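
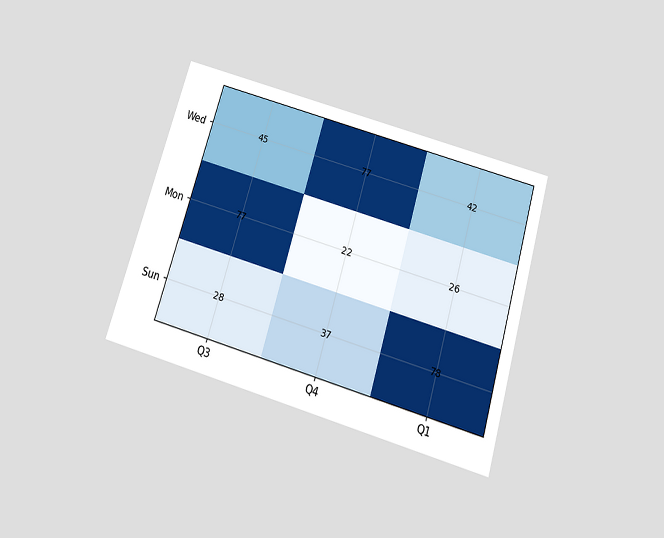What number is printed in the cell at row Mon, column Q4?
22

The chart is tilted about 17° clockwise and viewed slightly from below. The (Mon, Q4) cell reads 22.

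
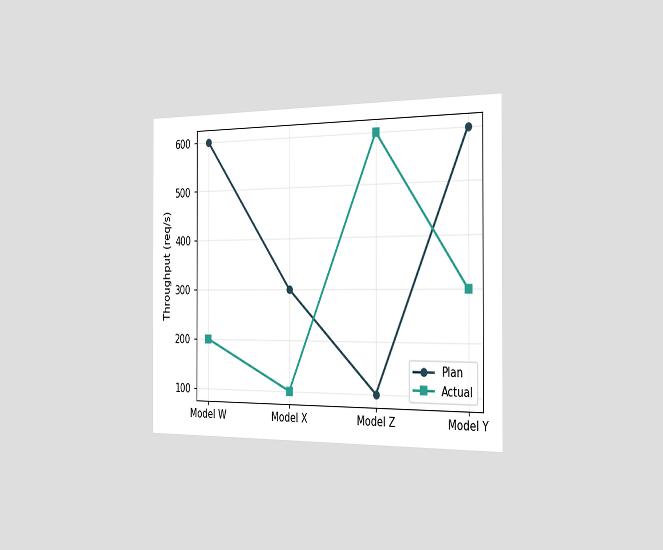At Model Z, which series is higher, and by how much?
Actual, by 500req/s

The chart is viewed slightly from the right. At Model Z, Actual sits above the other line by 500req/s.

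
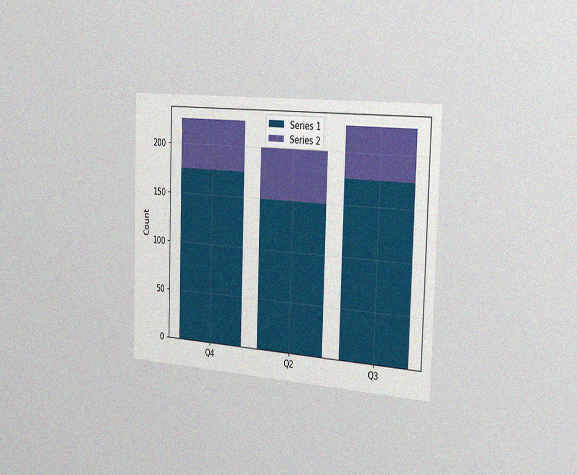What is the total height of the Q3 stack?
The chart is viewed slightly from the right, with some photo noise. The Q3 stack's top reaches 225 on the y-axis.

225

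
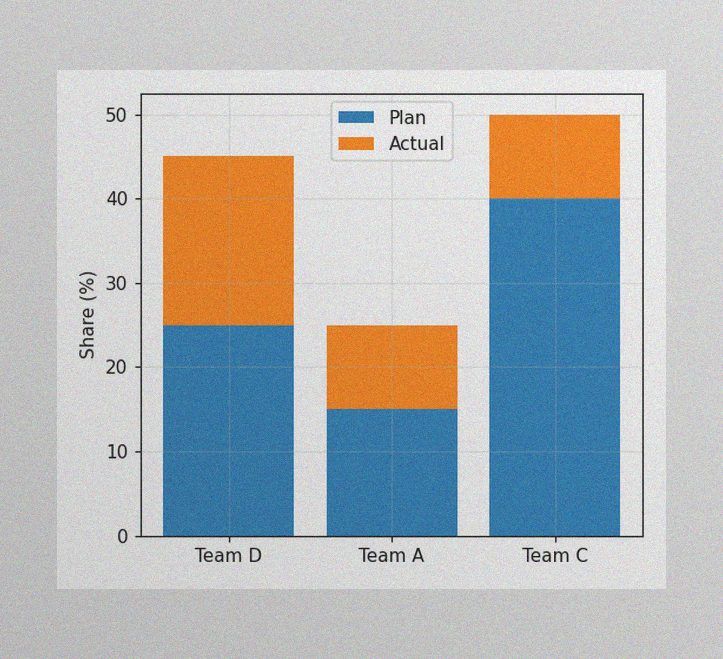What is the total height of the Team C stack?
The image has some photo noise and uneven lighting. The Team C stack's top reaches 50% on the y-axis.

50%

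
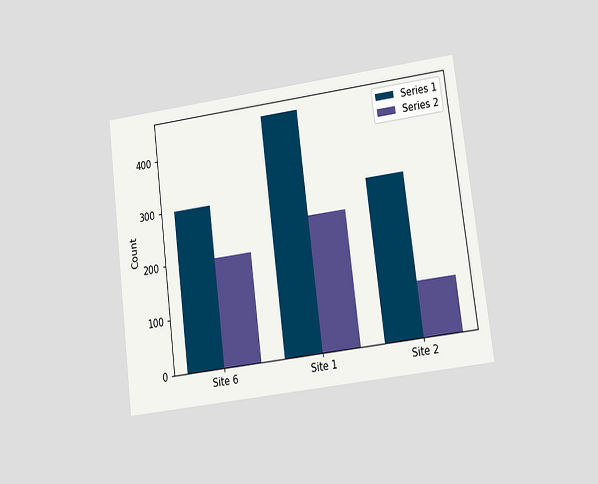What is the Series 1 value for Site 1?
The chart is tilted about 7° counter-clockwise and viewed at a slight angle. The Series 1 bar at Site 1 reaches 450 on the y-axis.

450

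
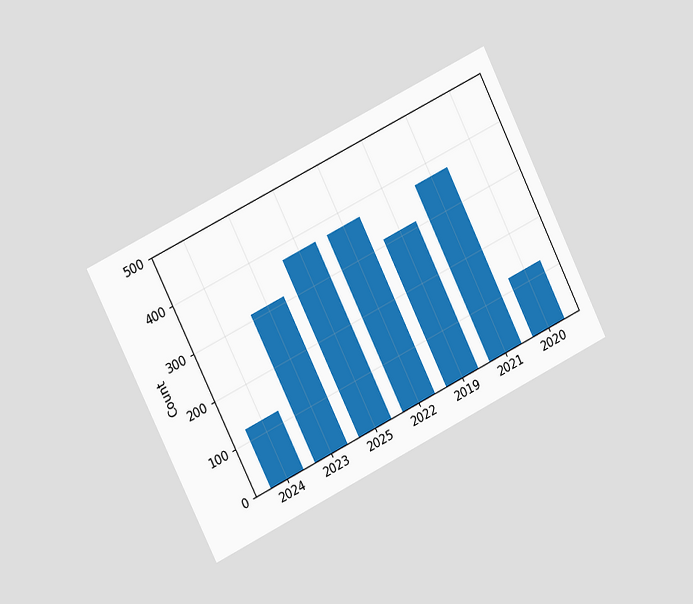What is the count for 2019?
310

The chart is tilted about 26° counter-clockwise and viewed slightly from the left. Reading along the chart's y-axis, the 2019 bar reaches 310.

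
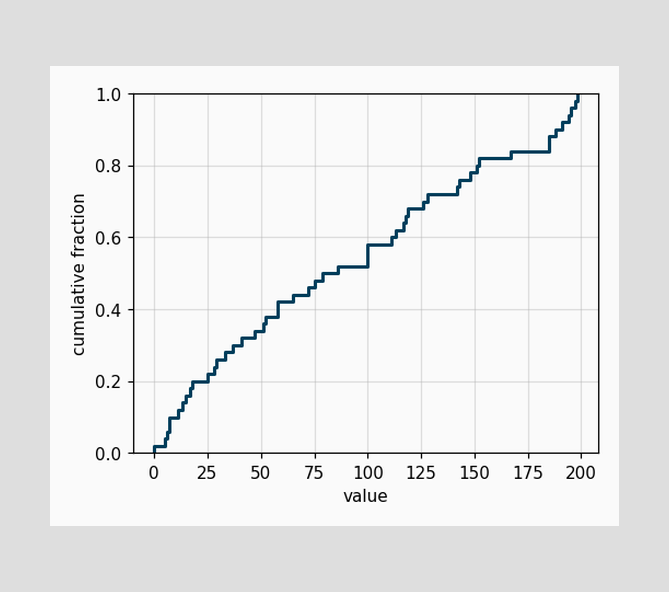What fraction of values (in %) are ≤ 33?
28%

At x=33 the ECDF step is at 28%.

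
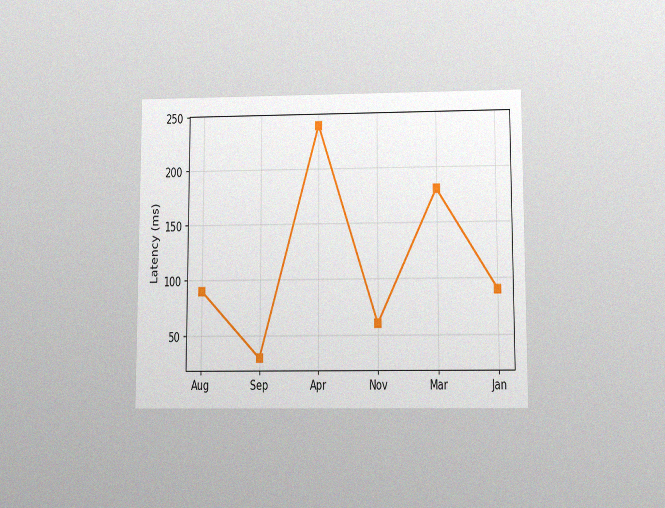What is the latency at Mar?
180ms

The chart is viewed slightly from below, with some photo noise. At Mar, the line is at 180ms.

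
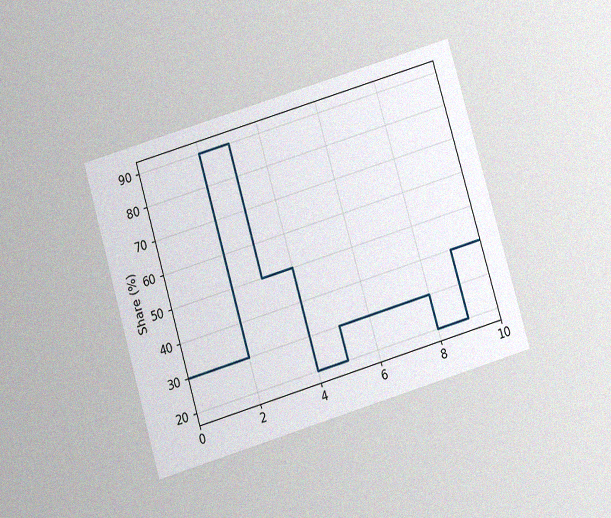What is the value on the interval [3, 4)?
50%

The chart is tilted about 16° counter-clockwise and viewed slightly from below, with some photo noise. On [3, 4) the step sits at 50%.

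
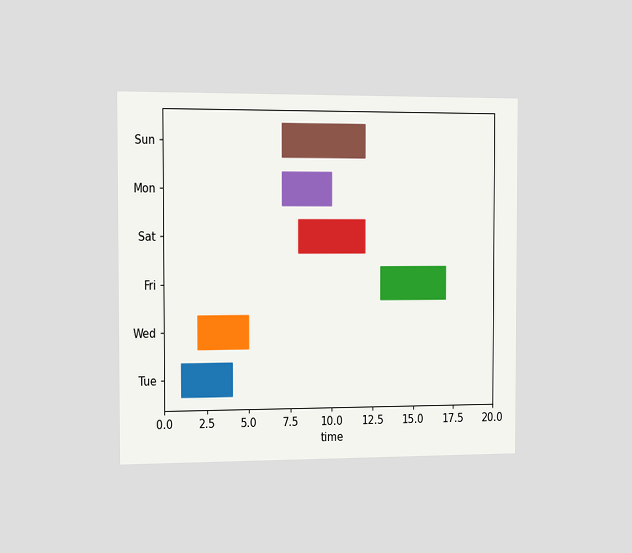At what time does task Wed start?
2

The chart is viewed slightly from the left. The Wed bar begins at t=2.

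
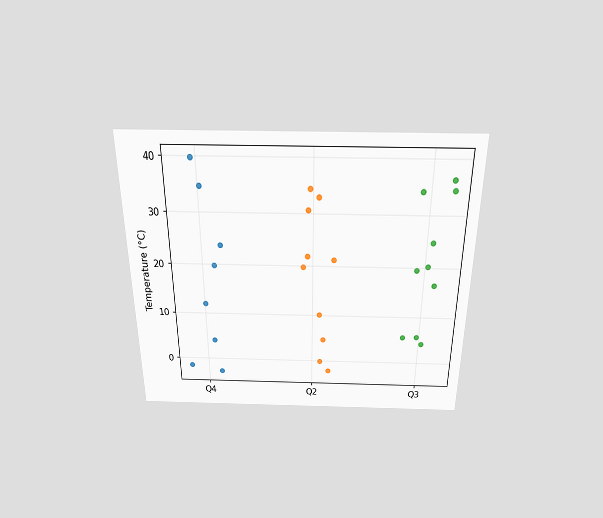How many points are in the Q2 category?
10

The chart is viewed slightly from above. Counting the markers in the Q2 column gives 10.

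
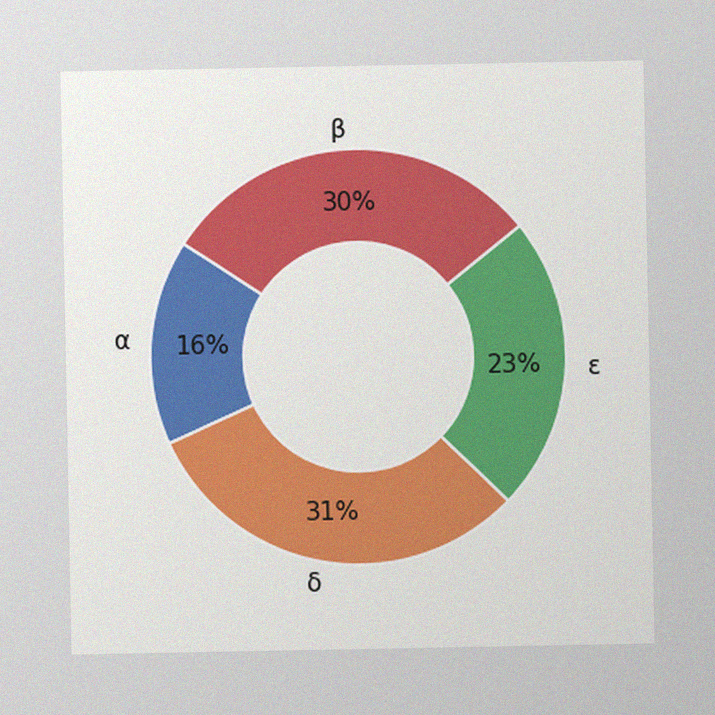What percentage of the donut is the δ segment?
31%

The image has some photo noise and uneven lighting. The δ segment takes up 31% of the ring.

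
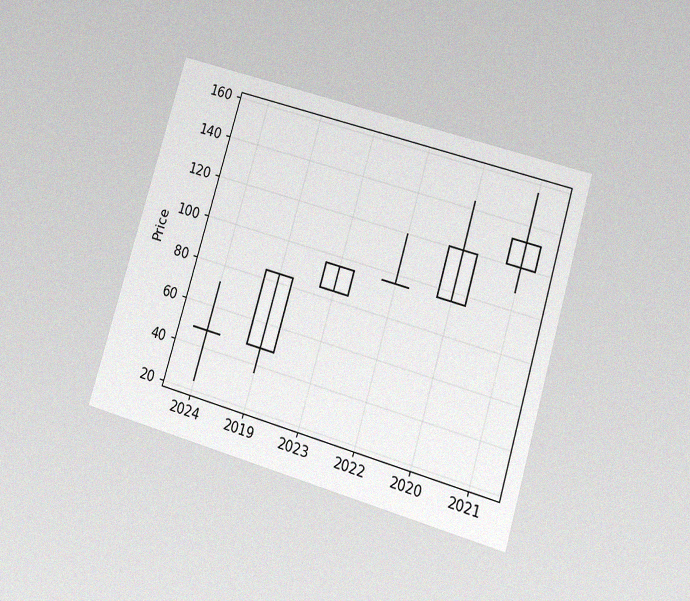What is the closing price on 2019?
84

The chart is tilted about 16° clockwise and viewed at a slight angle, with some photo noise. The 2019 candle closes at 84.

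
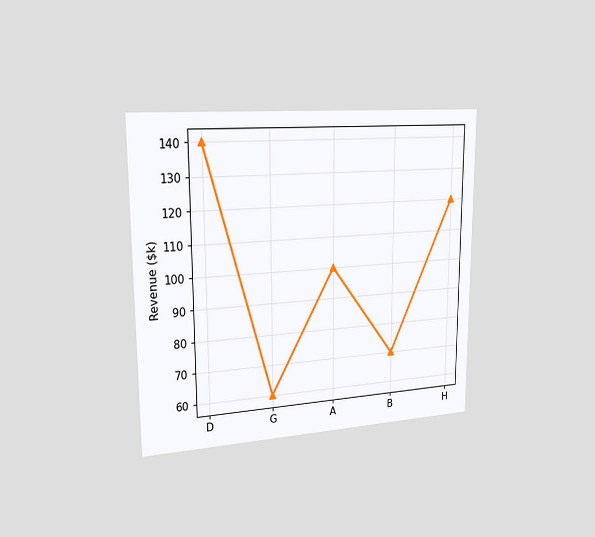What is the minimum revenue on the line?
$60k

The chart is viewed slightly from the left. The lowest point is at G, and reading across to the y-axis gives $60k.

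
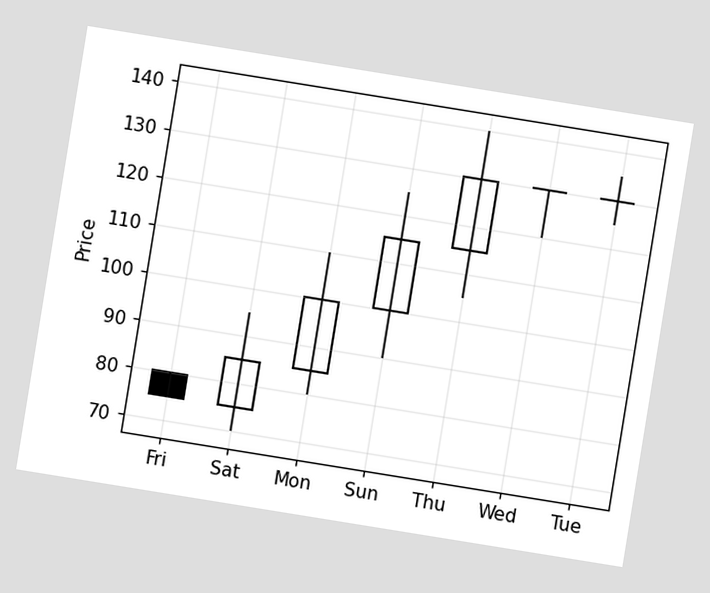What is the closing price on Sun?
115

The chart is tilted about 9° clockwise. The Sun candle closes at 115.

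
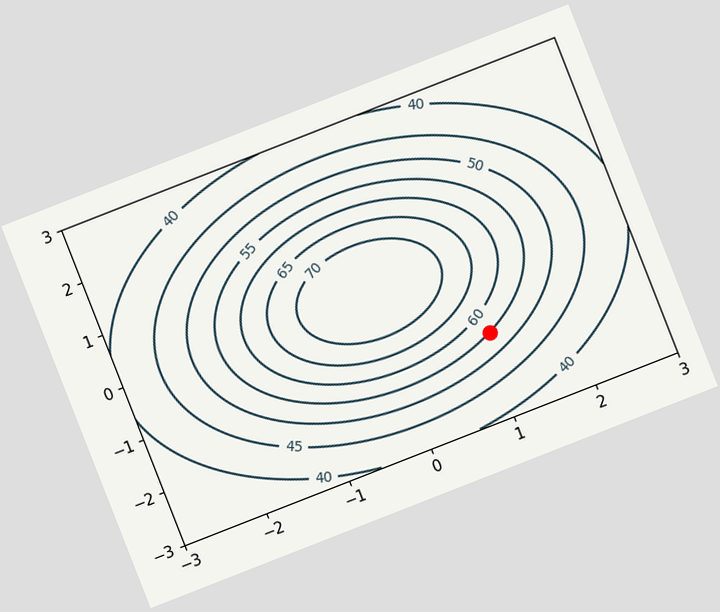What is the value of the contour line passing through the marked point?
55

The chart is tilted about 21° counter-clockwise. The marked point sits on the contour labelled 55.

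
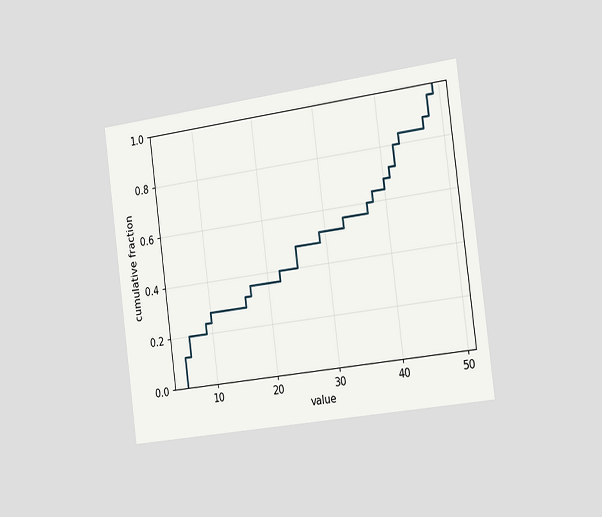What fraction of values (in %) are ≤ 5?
12%

The chart is tilted about 7° counter-clockwise and viewed slightly from the right. At x=5 the ECDF step is at 12%.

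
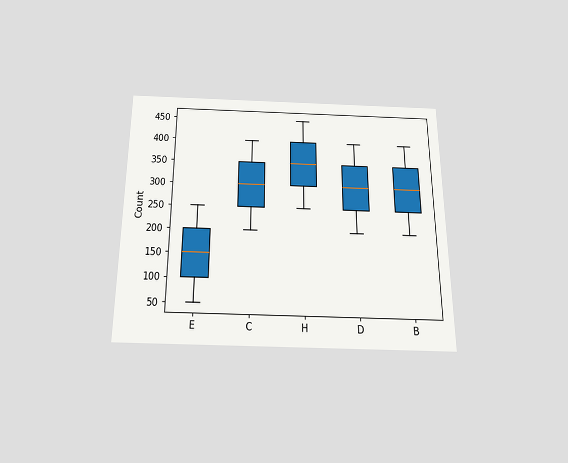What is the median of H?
The chart is viewed slightly from below. The median line in the H box sits at 350.

350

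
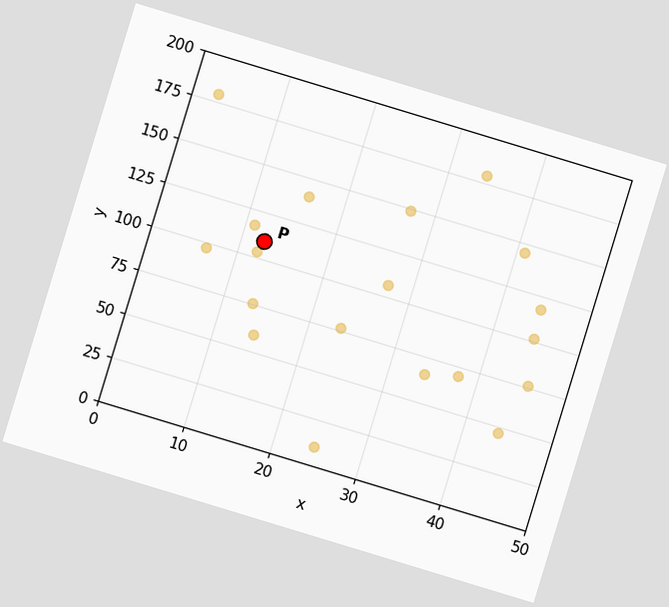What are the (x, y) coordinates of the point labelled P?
(12.5, 110)

The chart is tilted about 17° clockwise. Following the gridlines from P to each axis, P sits at (12.5, 110).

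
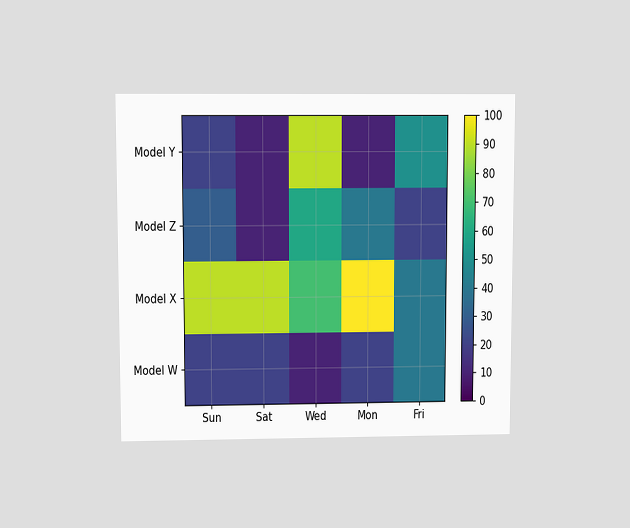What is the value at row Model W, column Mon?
20

The chart is viewed slightly from above. Matching cell (Model W, Mon) against the colorbar gives 20.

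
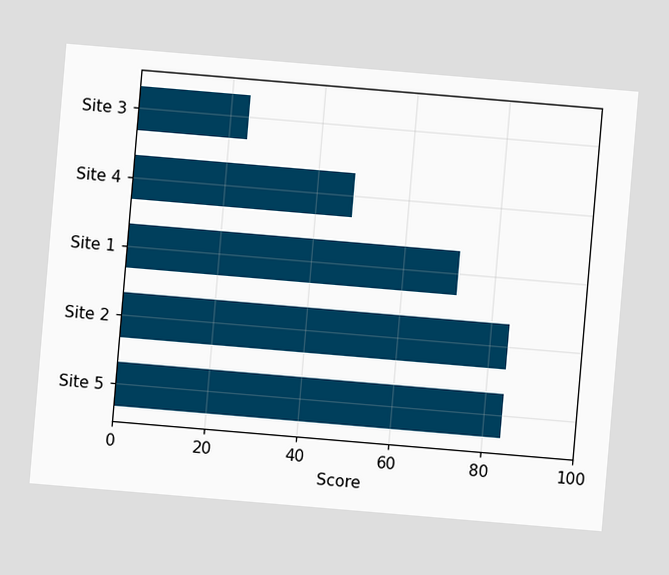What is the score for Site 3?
The chart is tilted about 5° clockwise. Reading along the chart's x-axis, the Site 3 bar reaches 24.

24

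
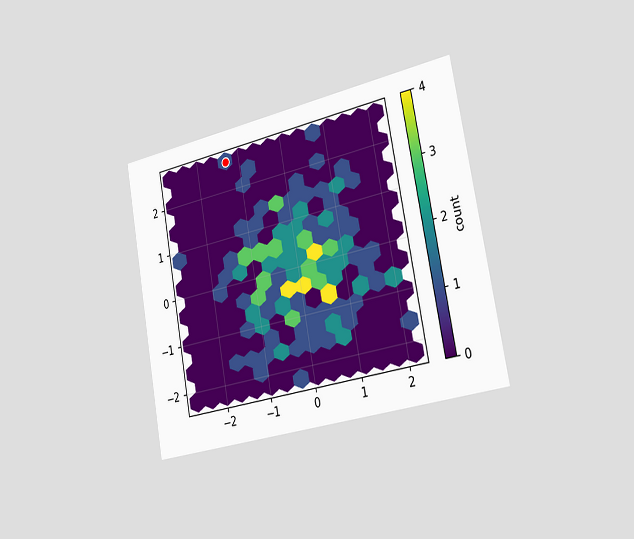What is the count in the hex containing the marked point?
1

The chart is tilted about 10° counter-clockwise and viewed slightly from the right. The marked hex reads 1 on the colorbar.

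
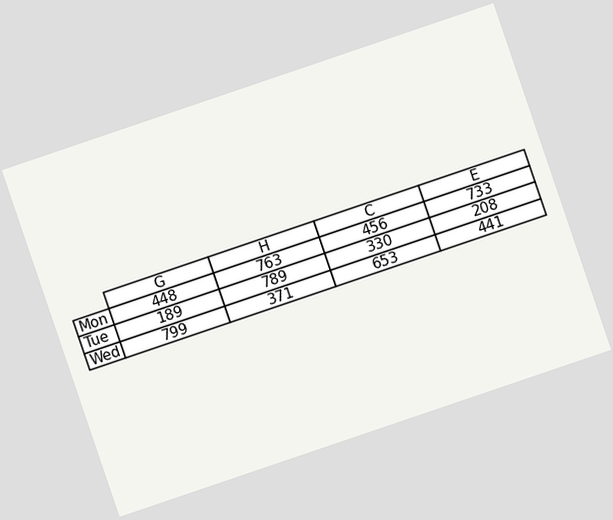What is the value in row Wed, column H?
The chart is tilted about 19° counter-clockwise. The (Wed, H) cell reads 371.

371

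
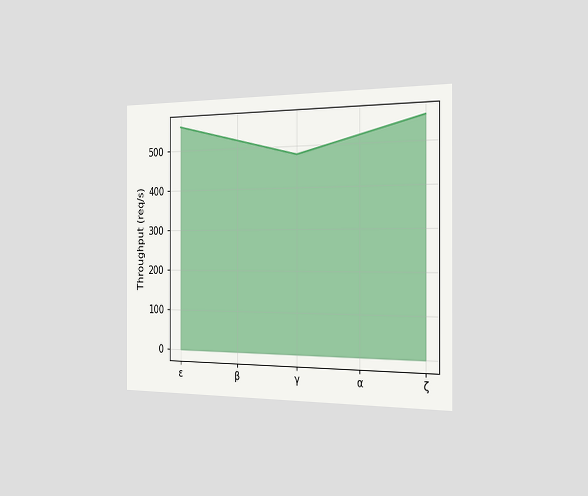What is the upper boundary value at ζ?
560req/s

The chart is viewed slightly from the right. At ζ the upper boundary is at 560req/s.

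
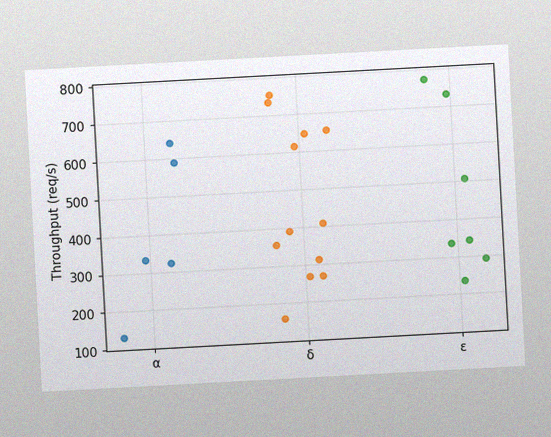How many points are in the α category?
The chart is tilted about 3° counter-clockwise, with some photo noise. Counting the markers in the α column gives 5.

5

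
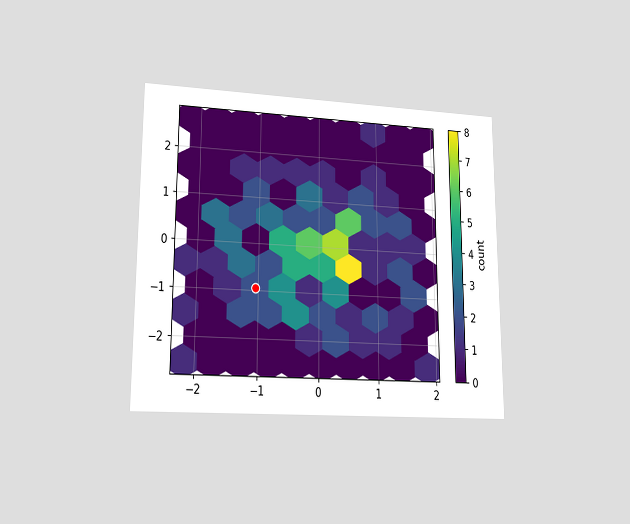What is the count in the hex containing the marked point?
The chart is viewed at a slight angle. The marked hex reads 2 on the colorbar.

2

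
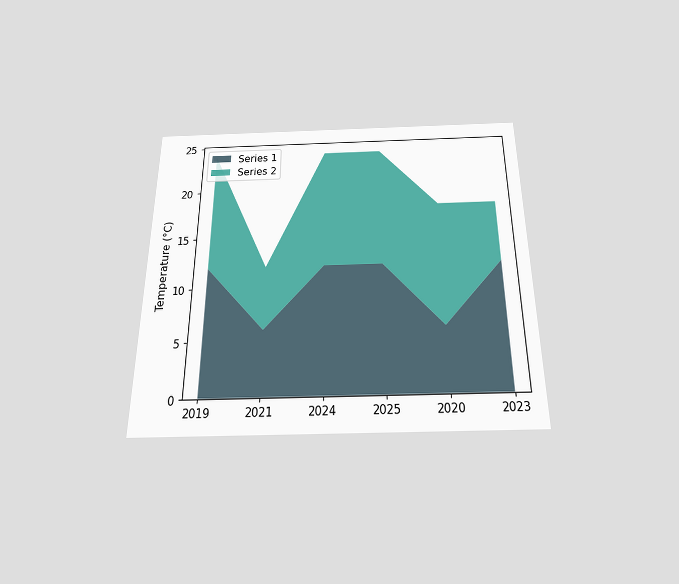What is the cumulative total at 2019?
24°C

The chart is viewed slightly from below. The stacked total at 2019 reaches 24°C.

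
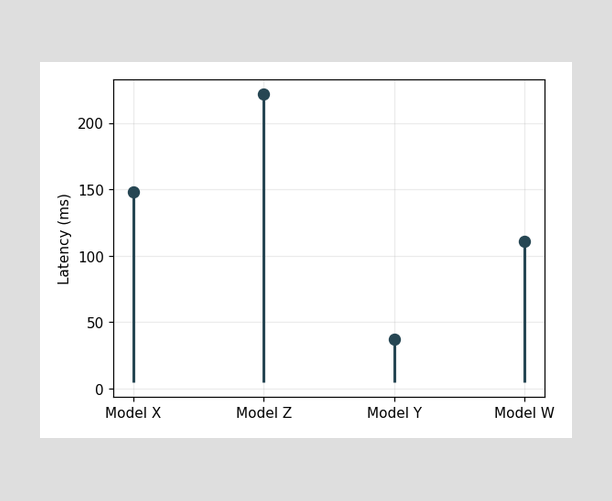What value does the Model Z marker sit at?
222ms

The Model Z marker sits at 222ms.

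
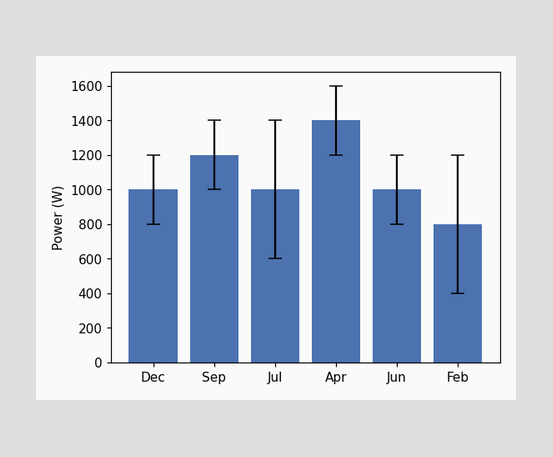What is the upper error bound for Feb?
1200W

The Feb bar's upper whisker reaches 1200W.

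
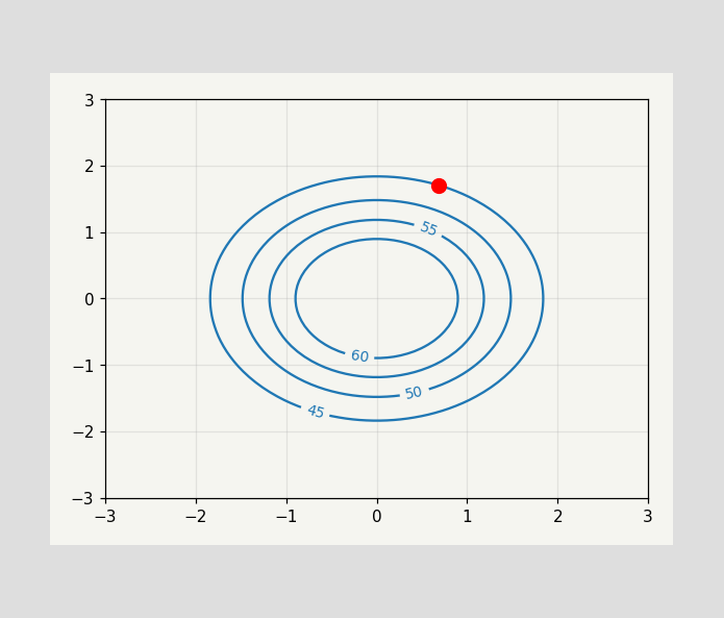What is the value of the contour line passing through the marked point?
The marked point sits on the contour labelled 45.

45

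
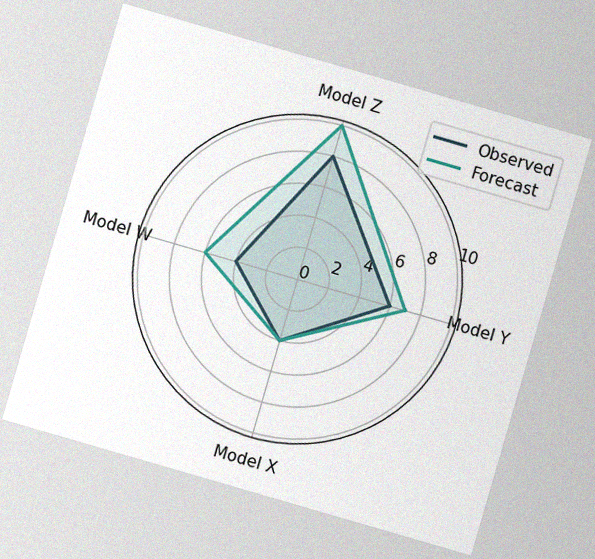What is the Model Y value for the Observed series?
The chart is tilted about 16° clockwise, with some photo noise. On the Model Y axis, Observed reaches 6.

6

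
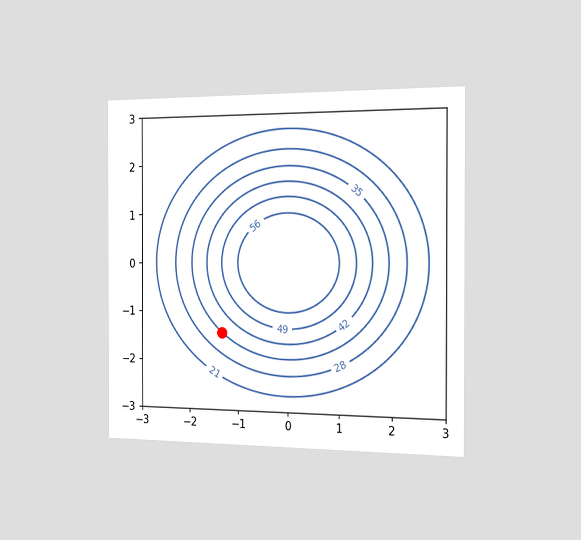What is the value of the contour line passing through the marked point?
35

The chart is viewed slightly from the right. The marked point sits on the contour labelled 35.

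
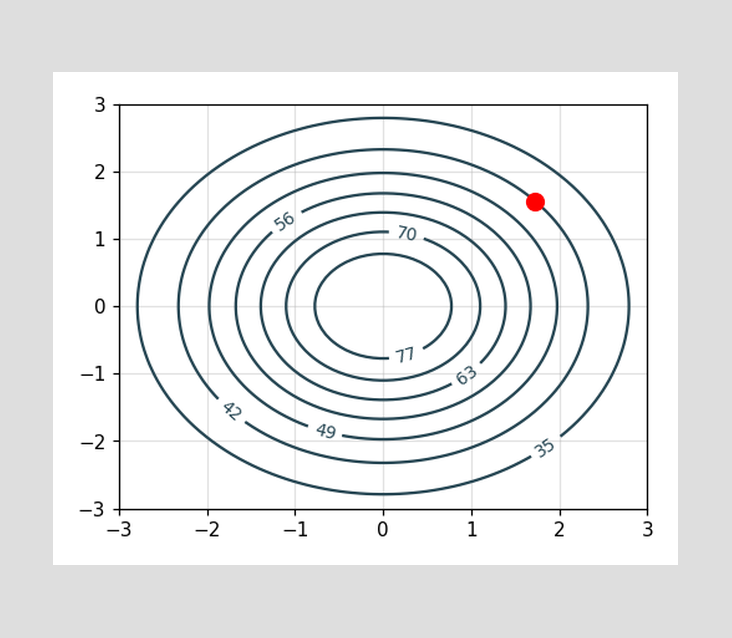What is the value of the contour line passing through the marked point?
42

The marked point sits on the contour labelled 42.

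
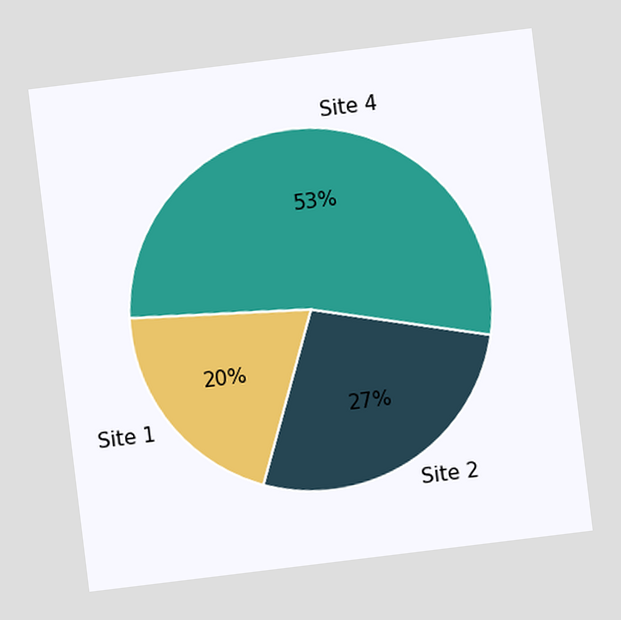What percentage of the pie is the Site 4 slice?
53%

The chart is tilted about 7° counter-clockwise. The Site 4 slice takes up 53% of the pie.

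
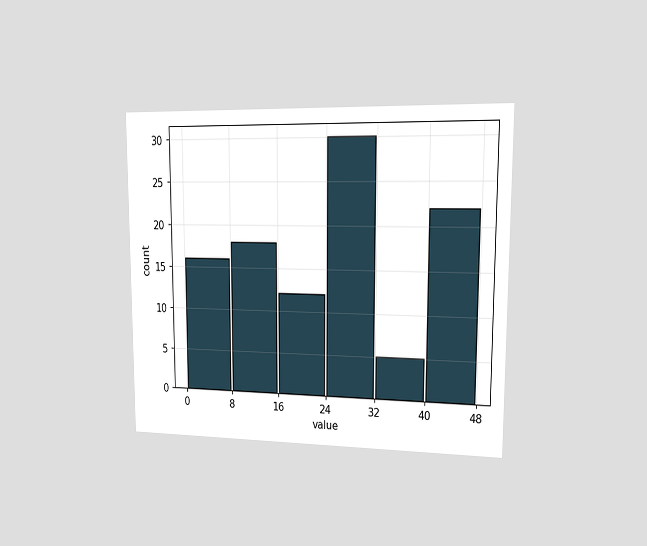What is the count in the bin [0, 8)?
16

The chart is viewed slightly from the right. The [0, 8) bin has height 16.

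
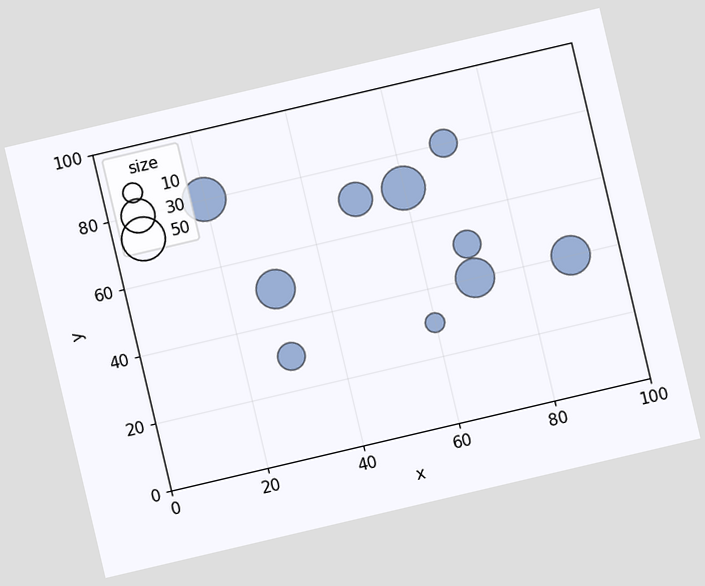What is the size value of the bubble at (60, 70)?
50

The chart is tilted about 13° counter-clockwise. Matching the bubble at (60, 70) against the size legend gives 50.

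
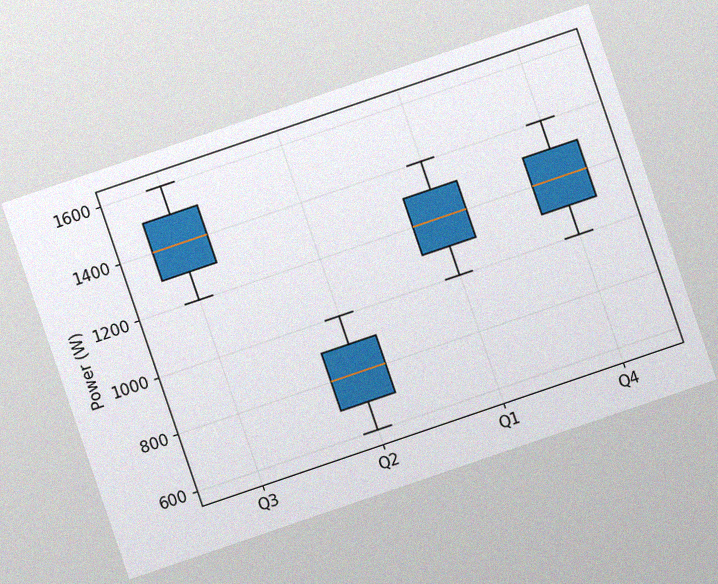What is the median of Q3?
1400W

The chart is tilted about 19° counter-clockwise, with some photo noise. The median line in the Q3 box sits at 1400W.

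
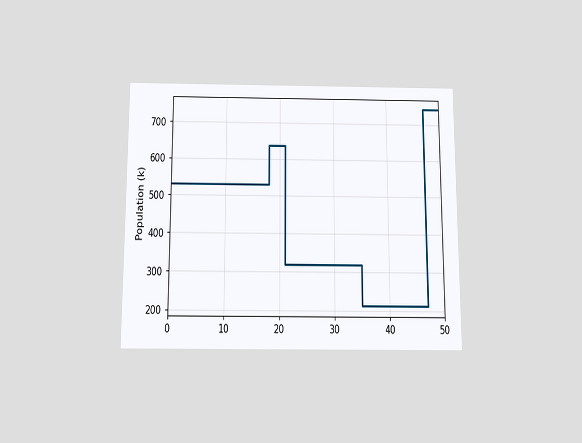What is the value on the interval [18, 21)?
The chart is viewed slightly from below. On [18, 21) the step sits at 636k.

636k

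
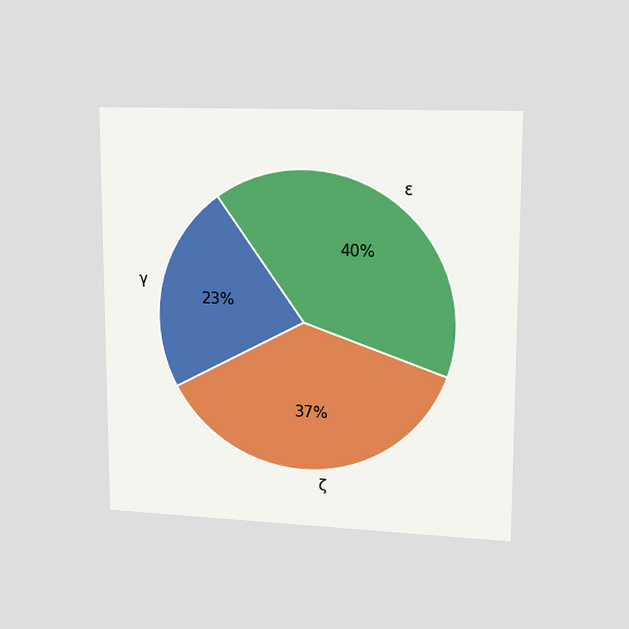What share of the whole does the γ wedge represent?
23%

The chart is viewed slightly from the right. The γ slice takes up 23% of the pie.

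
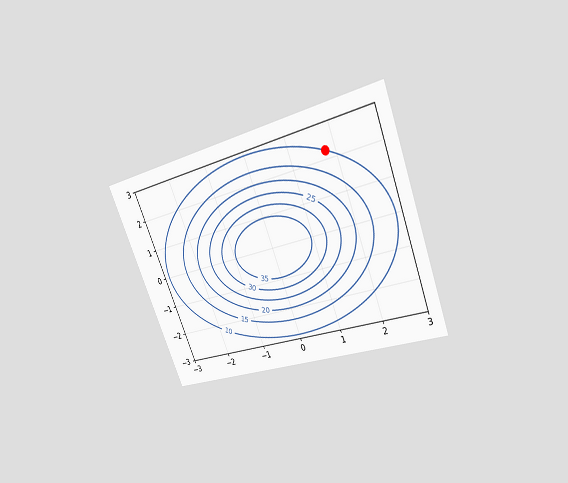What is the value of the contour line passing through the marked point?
10

The chart is tilted about 21° counter-clockwise and viewed at a slight angle. The marked point sits on the contour labelled 10.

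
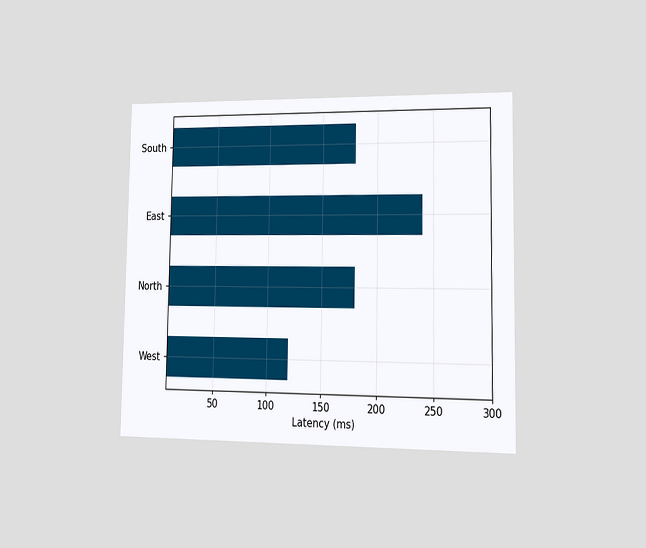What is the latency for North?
180ms

The chart is viewed slightly from the right. Reading along the chart's x-axis, the North bar reaches 180ms.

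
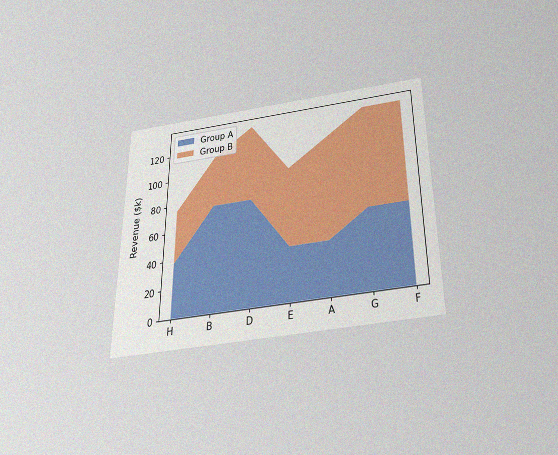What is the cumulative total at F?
The chart is viewed slightly from below, with some photo noise. The stacked total at F reaches $133k.

$133k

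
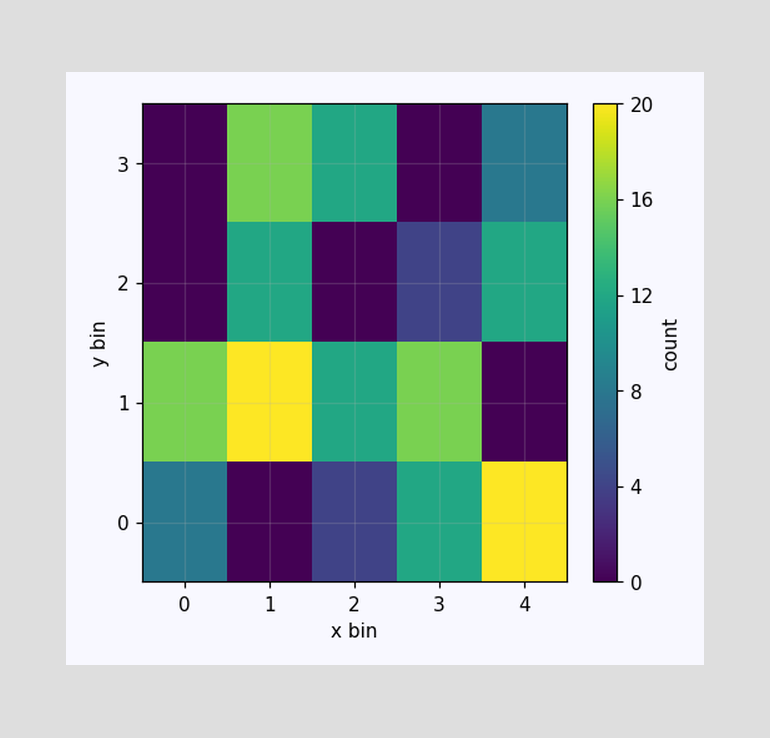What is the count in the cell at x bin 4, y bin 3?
Matching the cell (4, 3) against the colorbar gives 8.

8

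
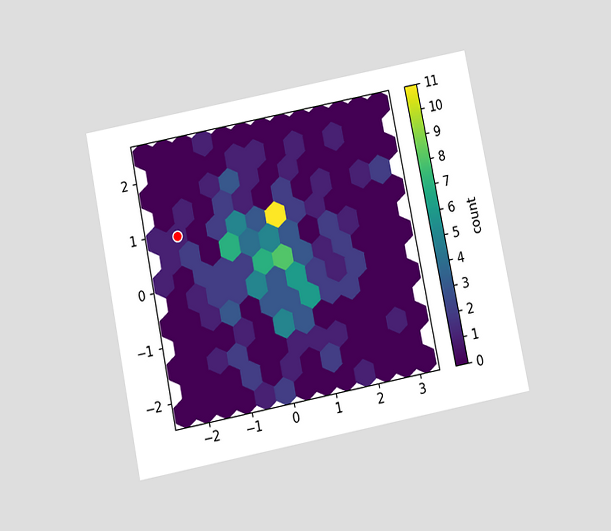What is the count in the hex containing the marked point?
1

The chart is tilted about 11° counter-clockwise and viewed slightly from below. The marked hex reads 1 on the colorbar.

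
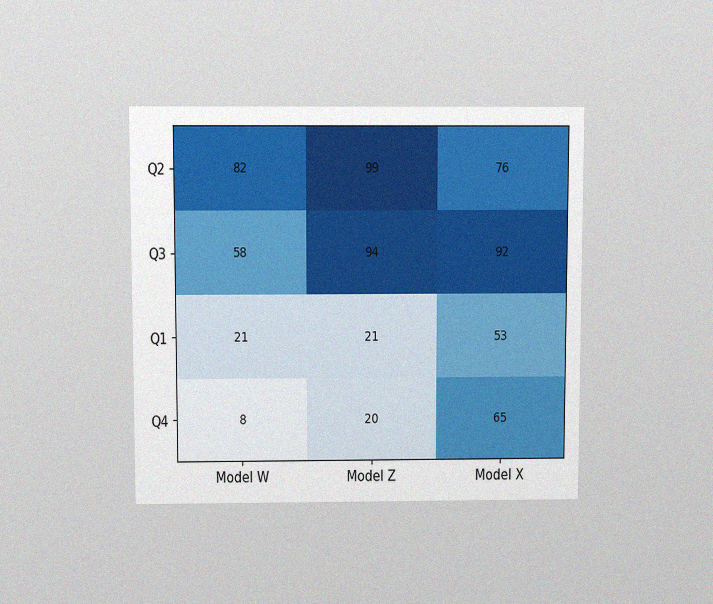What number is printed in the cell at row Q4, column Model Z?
20

The chart is viewed slightly from above, with some photo noise. The (Q4, Model Z) cell reads 20.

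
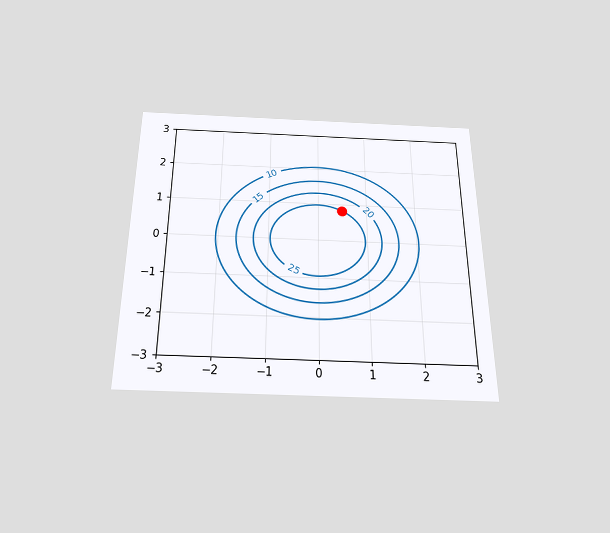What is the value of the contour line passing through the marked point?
25

The chart is viewed slightly from below. The marked point sits on the contour labelled 25.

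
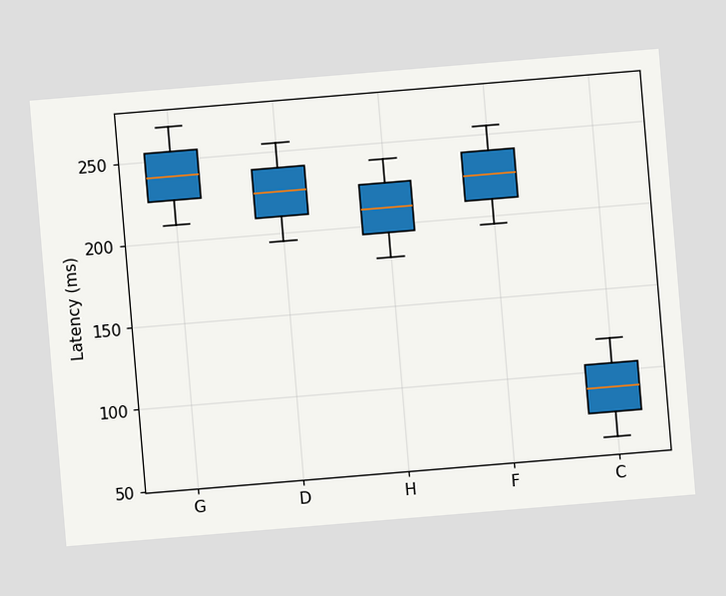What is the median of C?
The chart is tilted about 5° counter-clockwise. The median line in the C box sits at 90ms.

90ms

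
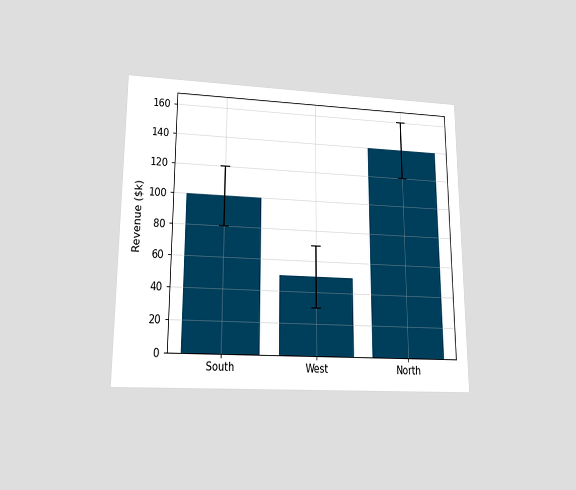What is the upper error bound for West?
The chart is viewed slightly from below. The West bar's upper whisker reaches $70k.

$70k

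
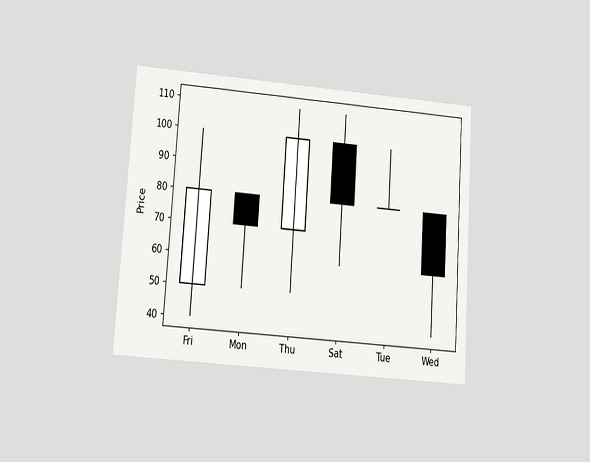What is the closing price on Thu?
100

The chart is tilted about 4° clockwise and viewed at a slight angle. The Thu candle closes at 100.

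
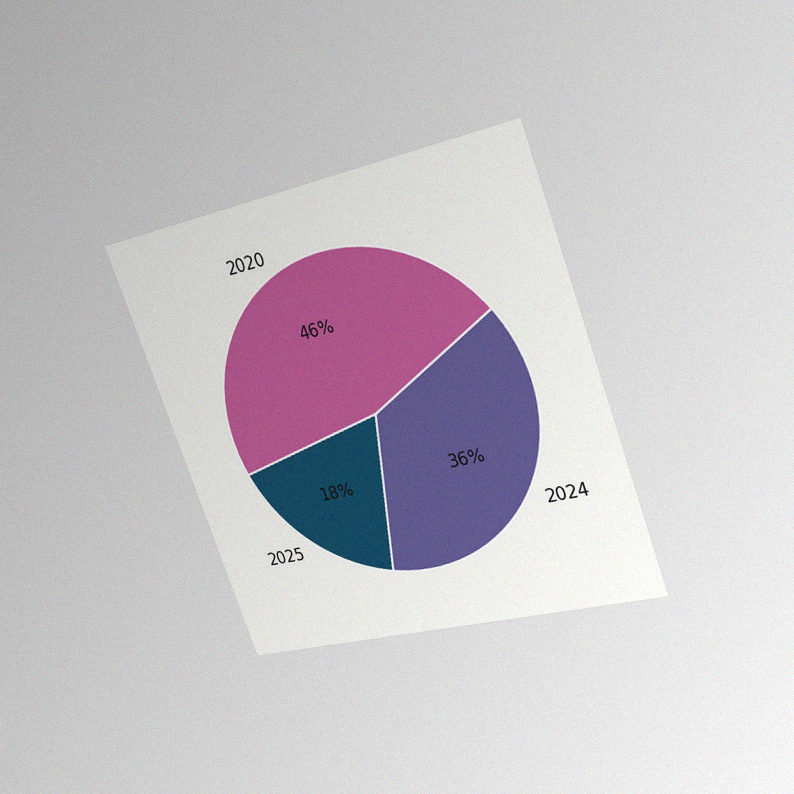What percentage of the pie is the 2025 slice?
The chart is tilted about 20° counter-clockwise and viewed at a slight angle, with some photo noise. The 2025 slice takes up 18% of the pie.

18%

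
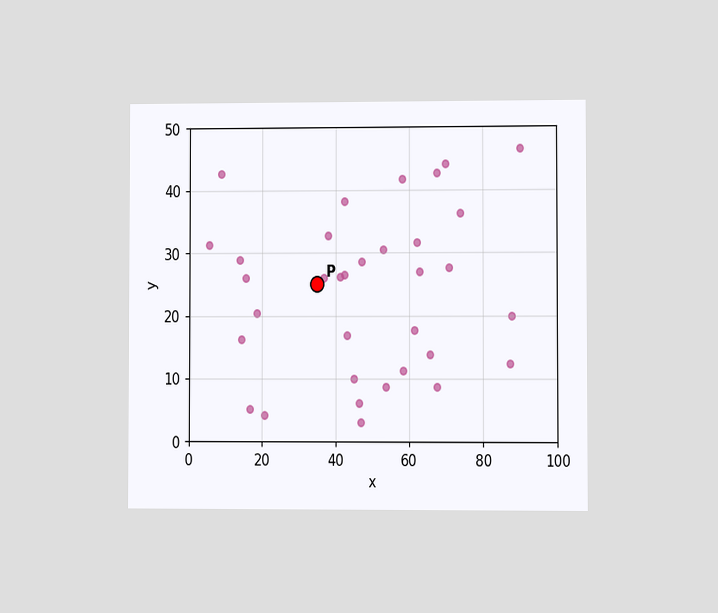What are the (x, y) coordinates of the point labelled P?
(35, 25)

The chart is viewed at a slight angle. Following the gridlines from P to each axis, P sits at (35, 25).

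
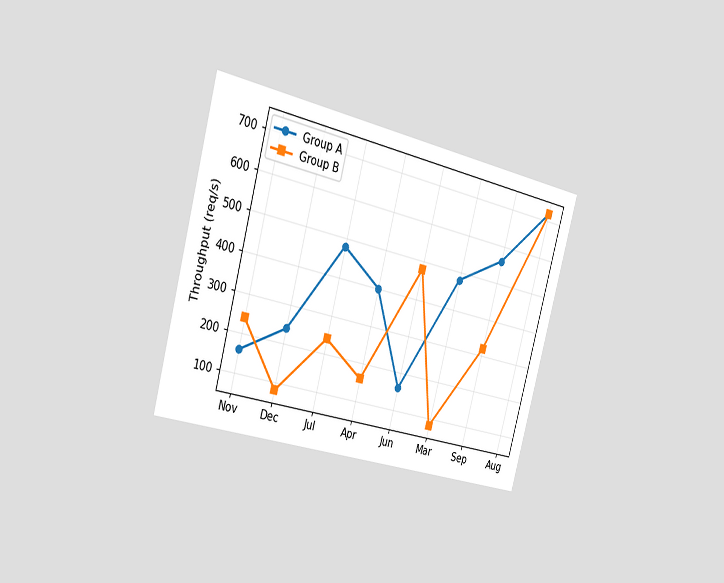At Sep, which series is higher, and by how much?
The chart is tilted about 15° clockwise and viewed slightly from the left. At Sep, Group A sits above the other line by 240req/s.

Group A, by 240req/s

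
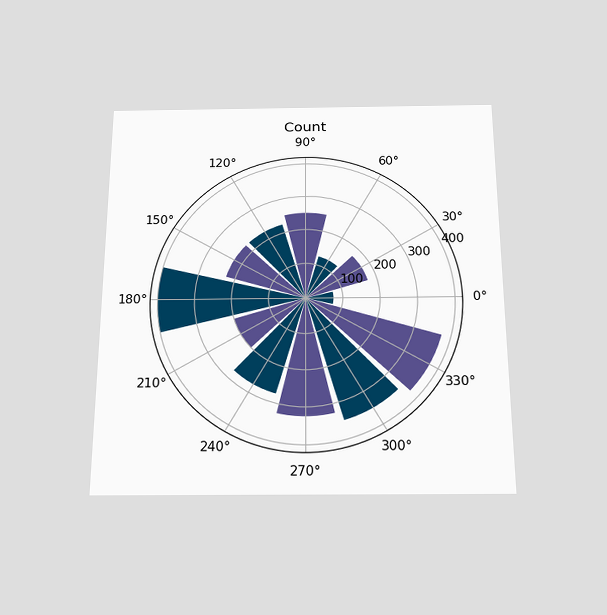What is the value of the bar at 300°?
350

The chart is viewed slightly from below. The bar at 300° reaches 350 on the radial axis.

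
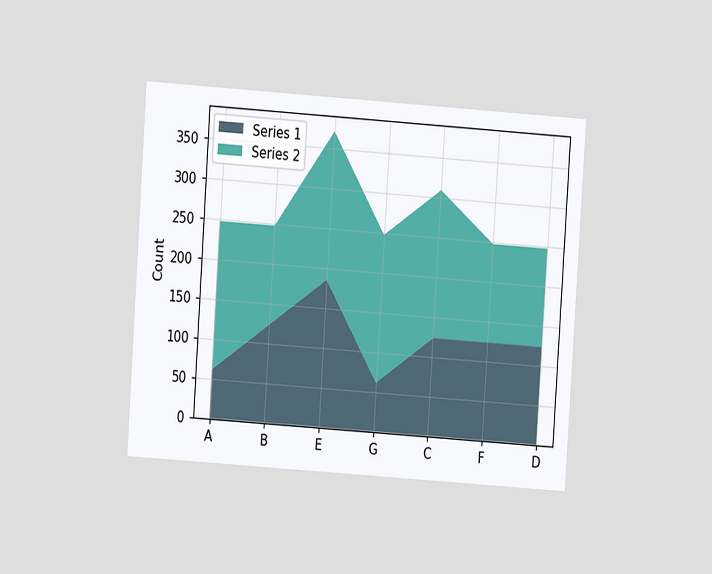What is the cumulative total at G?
248

The chart is tilted about 4° clockwise and viewed at a slight angle. The stacked total at G reaches 248.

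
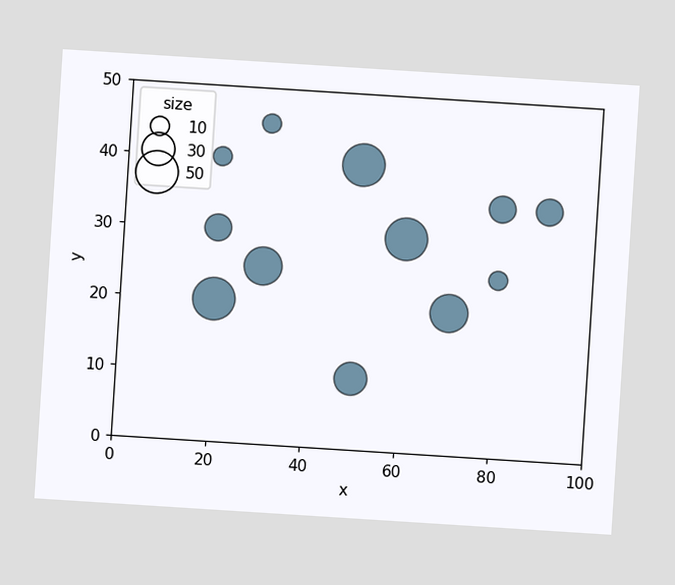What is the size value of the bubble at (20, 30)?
The chart is tilted about 4° clockwise. Matching the bubble at (20, 30) against the size legend gives 20.

20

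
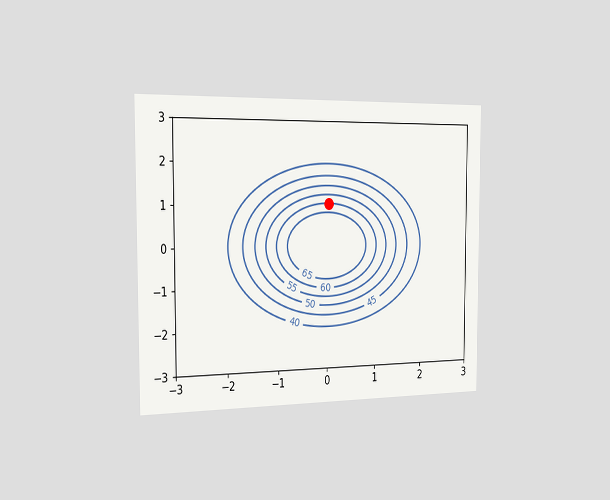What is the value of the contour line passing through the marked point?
The chart is viewed slightly from the left. The marked point sits on the contour labelled 60.

60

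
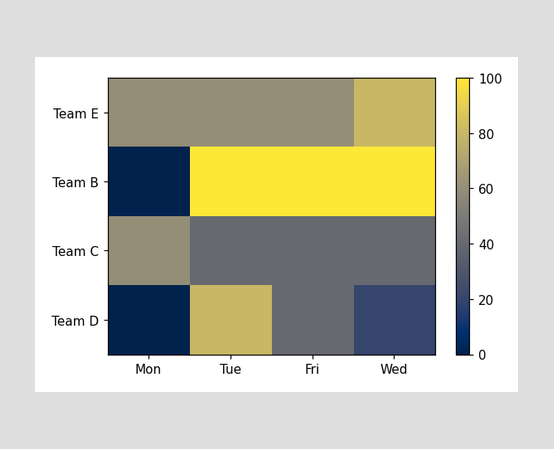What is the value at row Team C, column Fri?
40

Matching cell (Team C, Fri) against the colorbar gives 40.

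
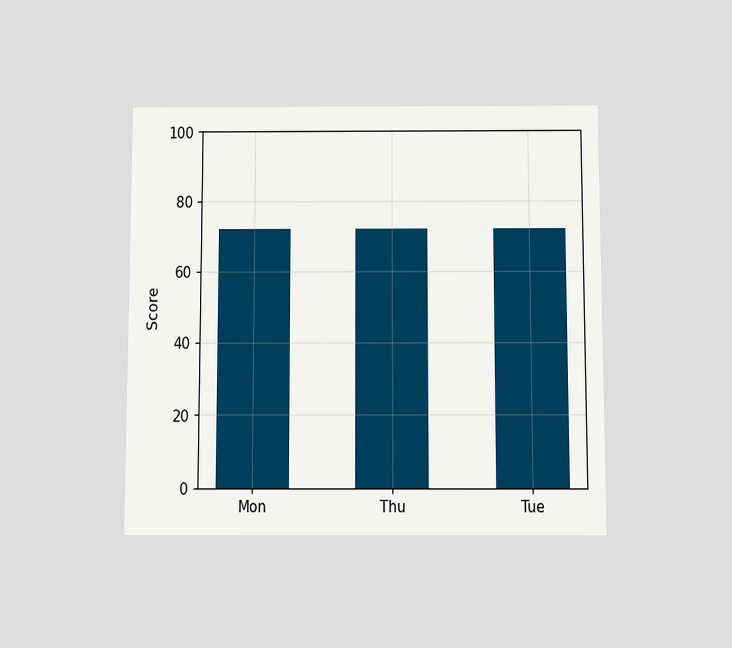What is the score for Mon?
The chart is viewed slightly from below. Reading along the chart's y-axis, the Mon bar reaches 72.

72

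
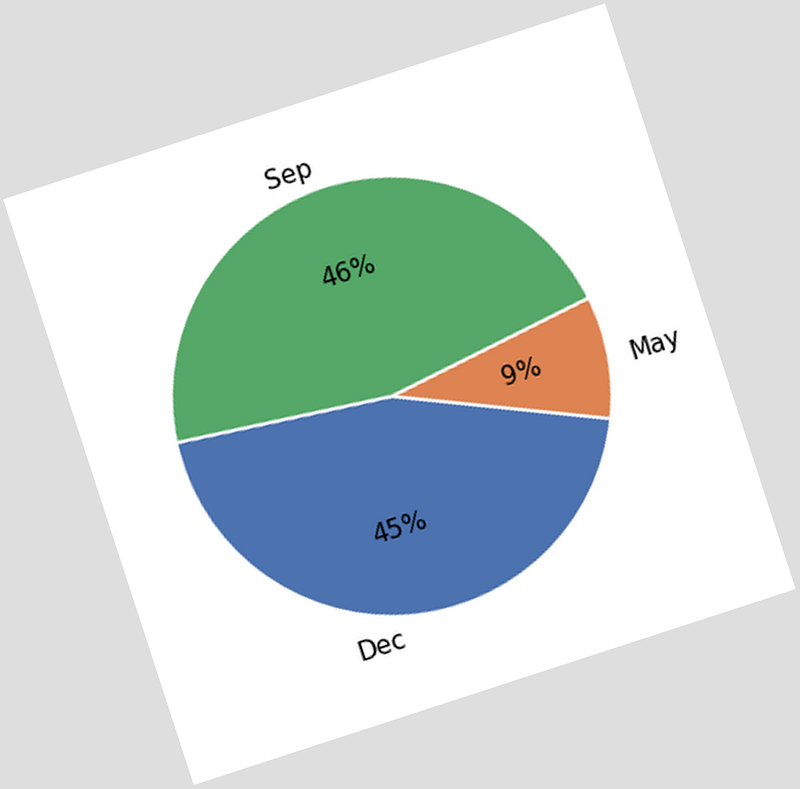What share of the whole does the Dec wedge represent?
The chart is tilted about 18° counter-clockwise. The Dec slice takes up 45% of the pie.

45%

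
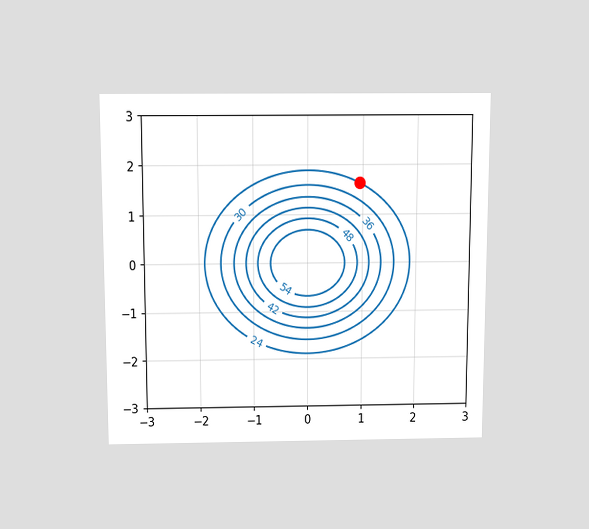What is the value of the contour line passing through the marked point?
24

The chart is viewed slightly from above. The marked point sits on the contour labelled 24.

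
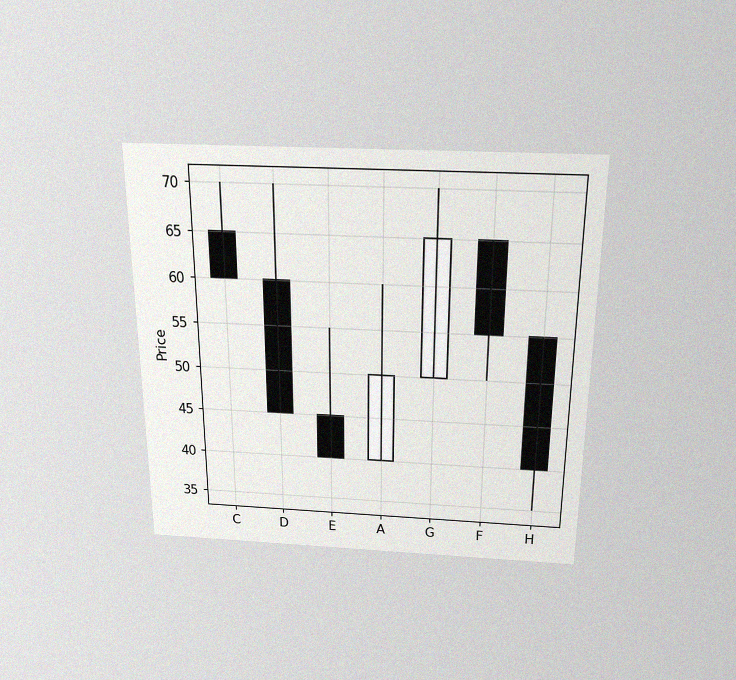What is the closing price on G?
The chart is viewed slightly from above, with some photo noise. The G candle closes at 65.

65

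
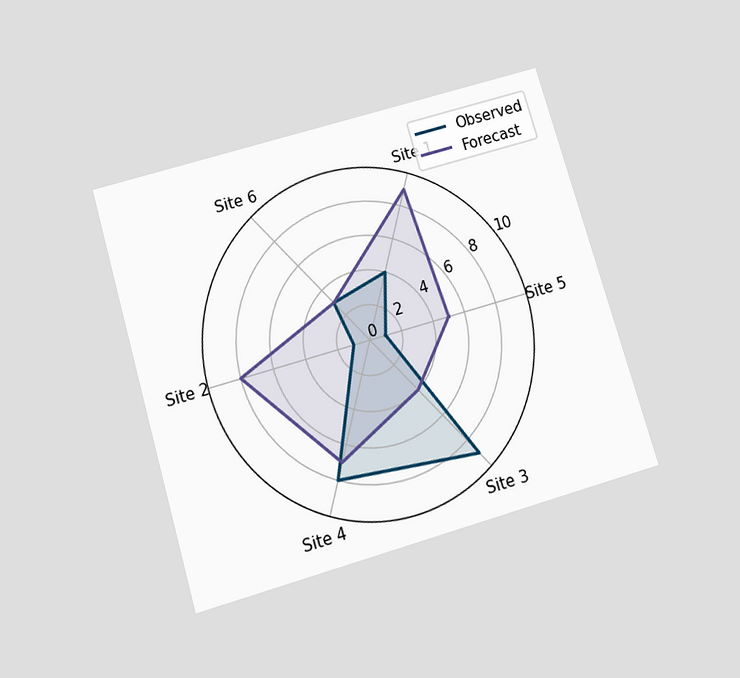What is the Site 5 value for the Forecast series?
The chart is tilted about 17° counter-clockwise and viewed slightly from below. On the Site 5 axis, Forecast reaches 5.

5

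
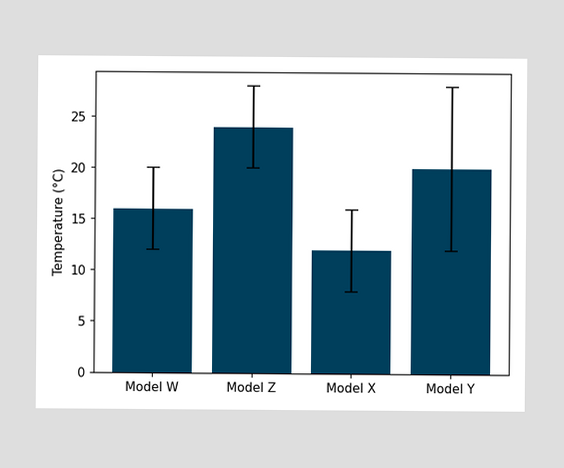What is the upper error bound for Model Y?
The Model Y bar's upper whisker reaches 28°C.

28°C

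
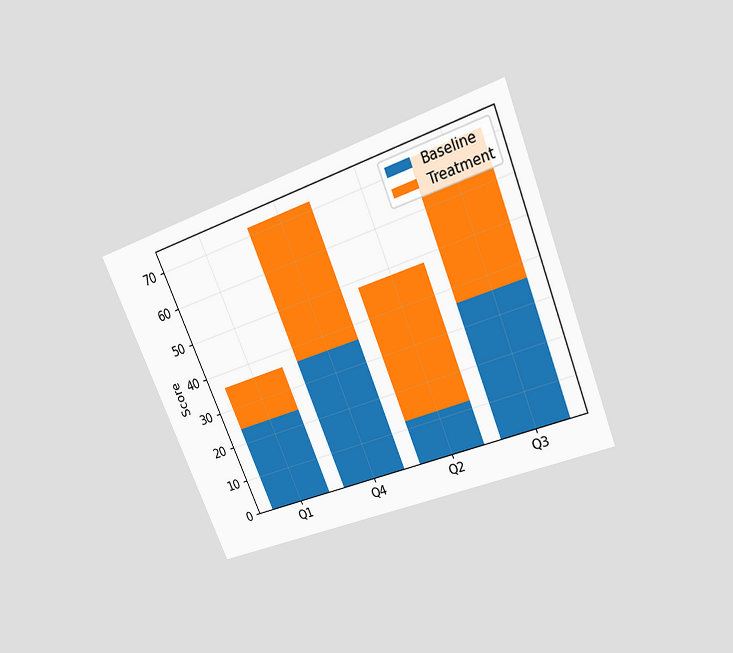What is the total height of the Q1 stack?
The chart is tilted about 22° counter-clockwise and viewed slightly from above. The Q1 stack's top reaches 36 on the y-axis.

36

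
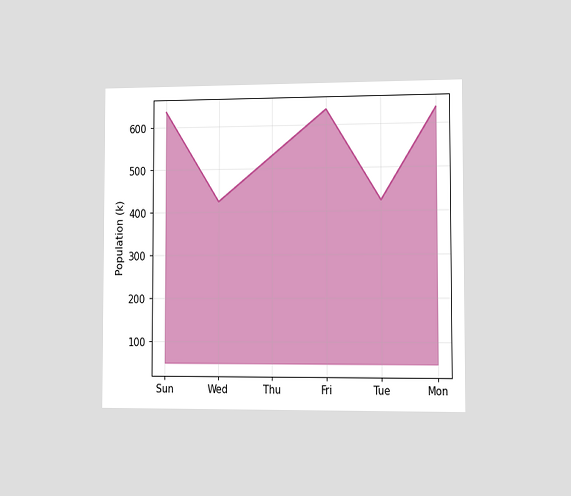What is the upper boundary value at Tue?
424k

The chart is viewed slightly from the right. At Tue the upper boundary is at 424k.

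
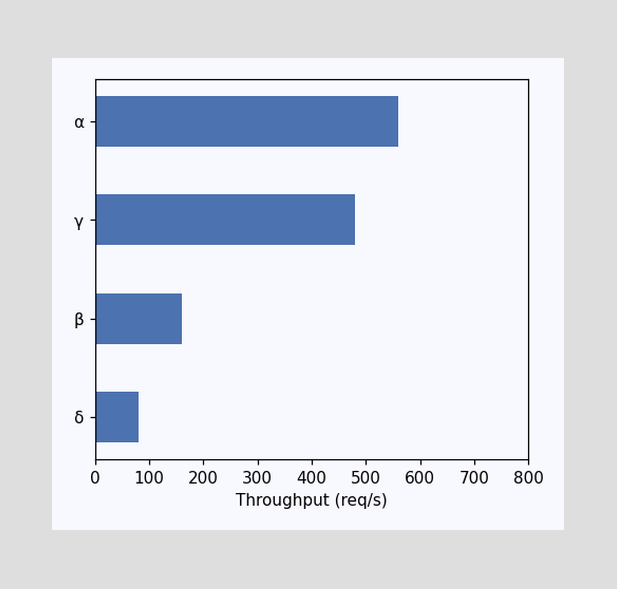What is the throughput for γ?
480req/s

Reading along the chart's x-axis, the γ bar reaches 480req/s.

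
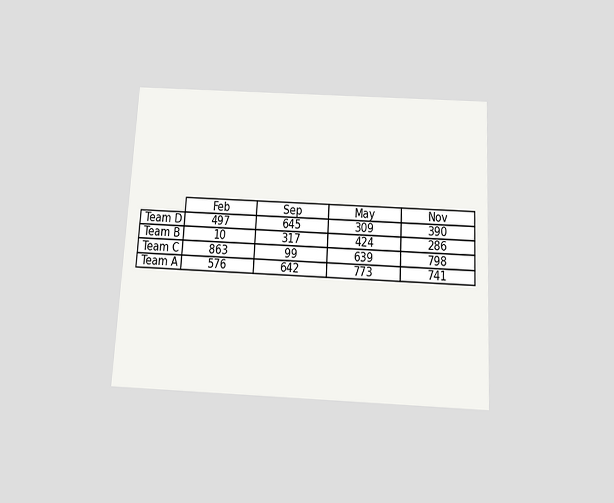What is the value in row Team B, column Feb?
The chart is tilted about 3° clockwise and viewed slightly from below. The (Team B, Feb) cell reads 10.

10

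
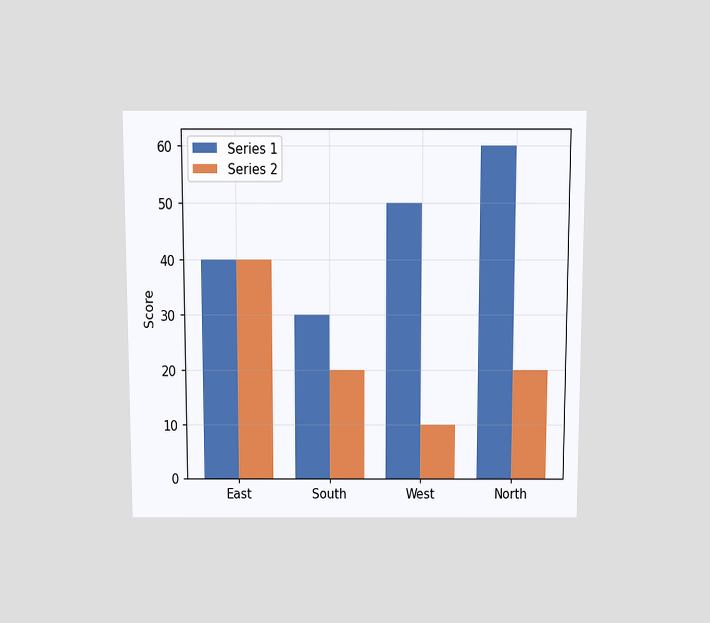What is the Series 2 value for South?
The chart is viewed slightly from above. The Series 2 bar at South reaches 20 on the y-axis.

20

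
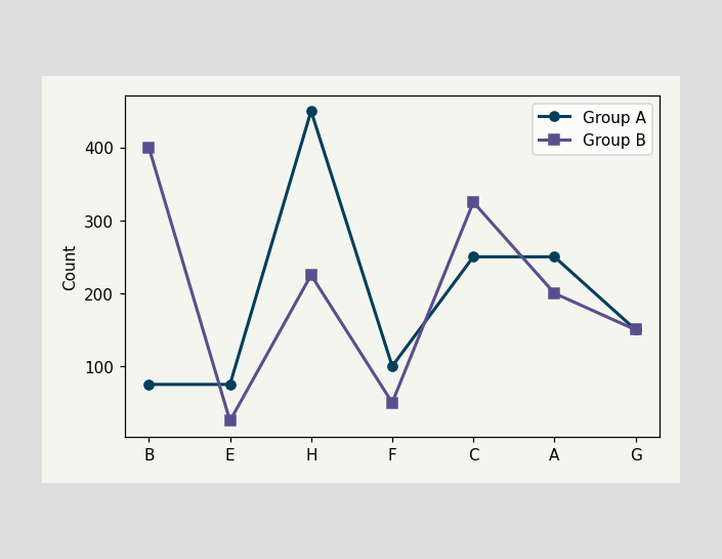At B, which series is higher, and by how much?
At B, Group B sits above the other line by 325.

Group B, by 325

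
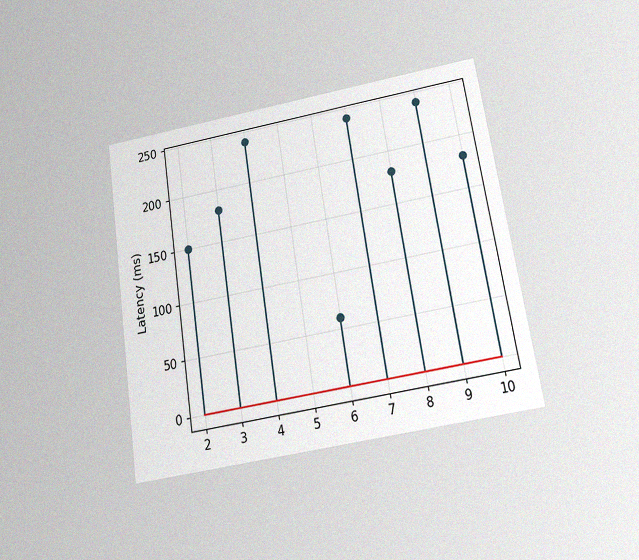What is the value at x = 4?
The chart is tilted about 9° counter-clockwise and viewed slightly from below, with some photo noise. The stem at x=4 reaches 240ms.

240ms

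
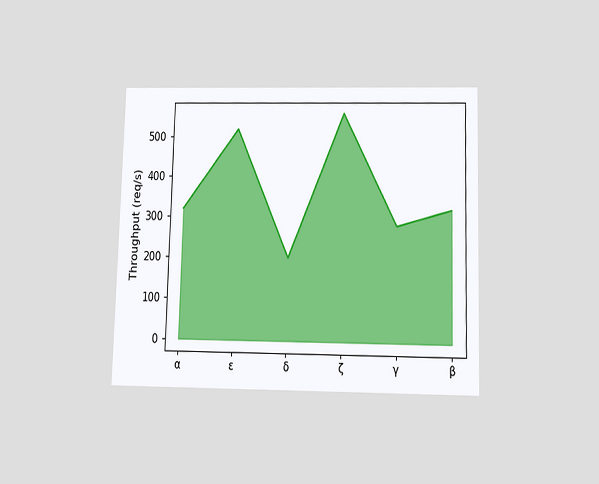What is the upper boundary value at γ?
280req/s

The chart is viewed slightly from below. At γ the upper boundary is at 280req/s.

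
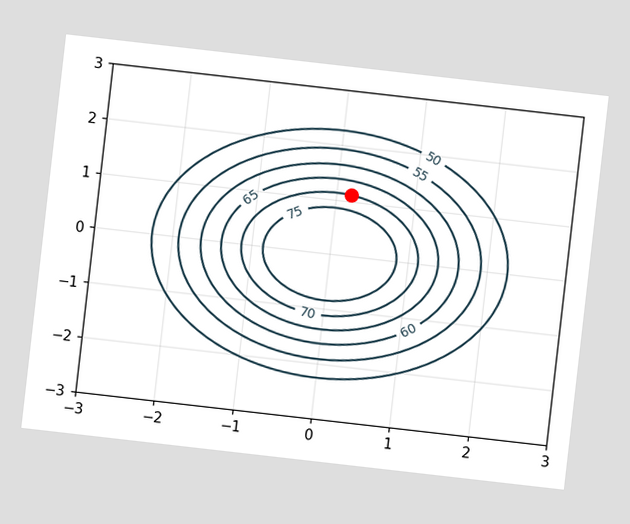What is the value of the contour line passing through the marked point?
The chart is tilted about 7° clockwise. The marked point sits on the contour labelled 70.

70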